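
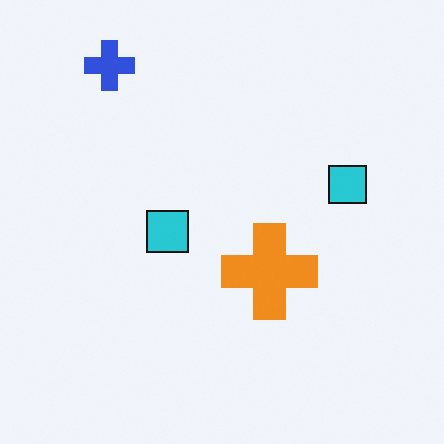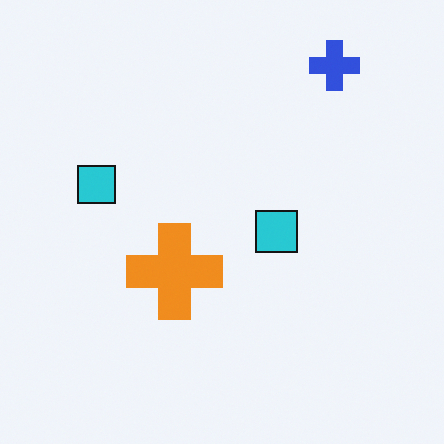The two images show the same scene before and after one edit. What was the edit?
The second image is the first flipped horizontally (left ↔ right).

The blue cross is in the top-left of the first image and the top-right of the second — shapes on opposite sides of the vertical midline have swapped in a mirror flip.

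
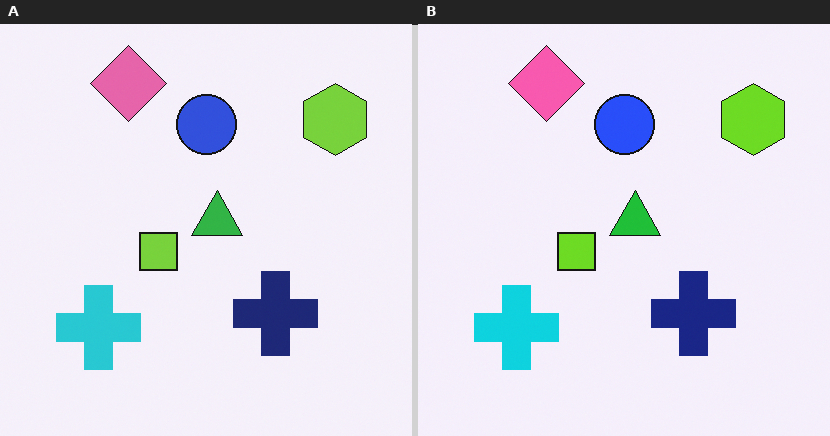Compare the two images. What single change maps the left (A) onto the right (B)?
The transformation is: slightly oversaturated.

All colors are more vivid — a global saturation change.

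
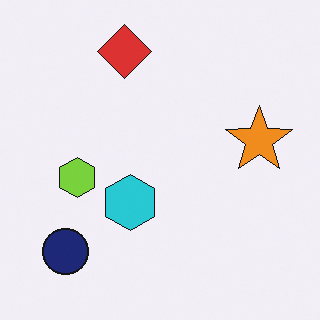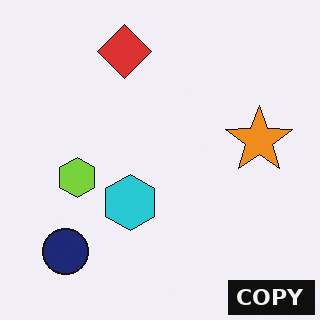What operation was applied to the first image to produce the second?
It was watermarked with the text "COPY" in the lower-right corner.

A dark label reading "COPY" appears in the lower-right corner.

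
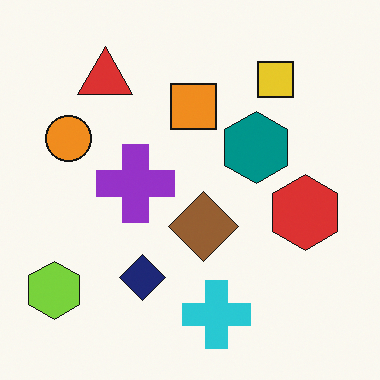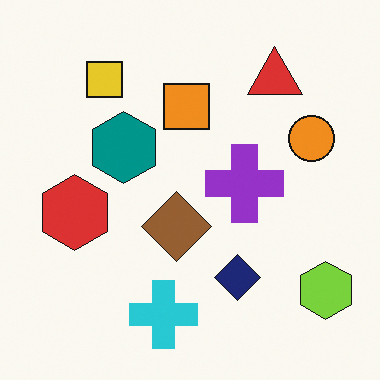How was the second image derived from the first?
The second image is the first flipped horizontally (left ↔ right).

The lime hexagon is in the bottom-left of the first image and the bottom-right of the second — shapes on opposite sides of the vertical midline have swapped in a mirror flip.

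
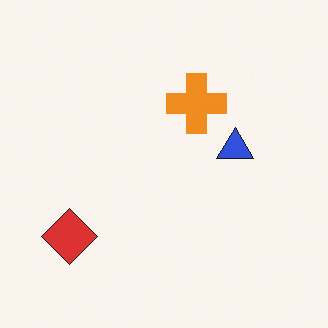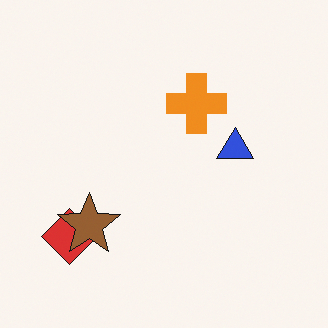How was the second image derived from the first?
It was overlaid with an additional brown star.

A brown star appears in the second image that is absent from the first.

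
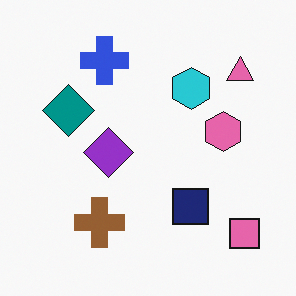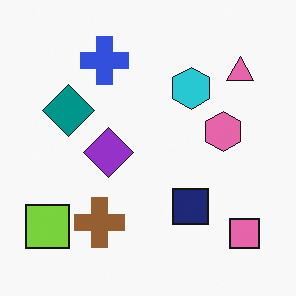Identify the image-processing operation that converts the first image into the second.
The image was overlaid with an additional lime square.

A lime square appears in the second image that is absent from the first.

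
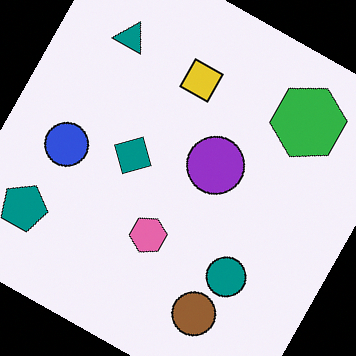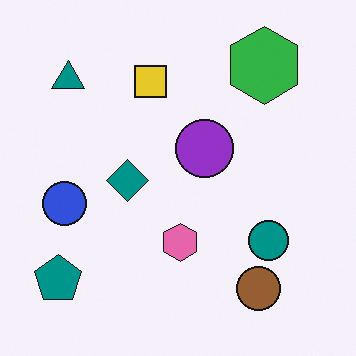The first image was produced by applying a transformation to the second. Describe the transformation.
The transformation is: rotated clockwise by a clearly visible amount.

Every shape is tilted by the same angle and the image corners show triangular fill wedges — a whole-image rotation by a non-right angle.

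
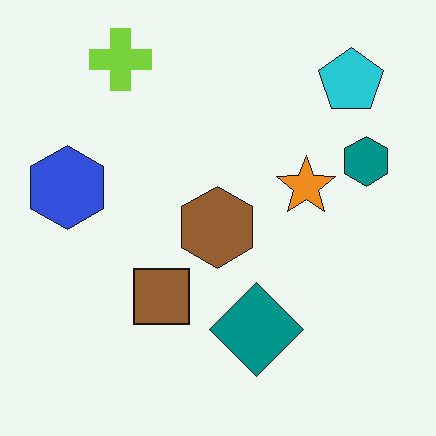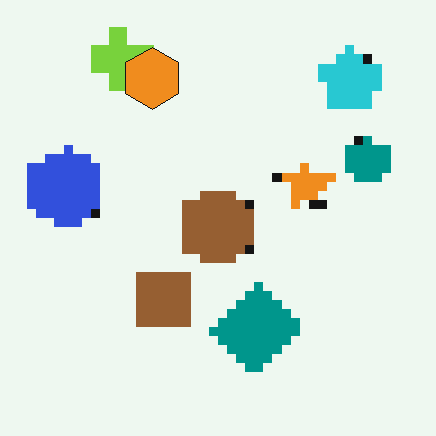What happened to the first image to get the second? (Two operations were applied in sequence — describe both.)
The image was coarsely pixelated, then overlaid with an additional orange hexagon.

Shapes are reduced to large square blocks; fine edges and outlines are lost — a downscale-then-upscale (mosaic) effect. An orange hexagon appears in the second image that is absent from the first.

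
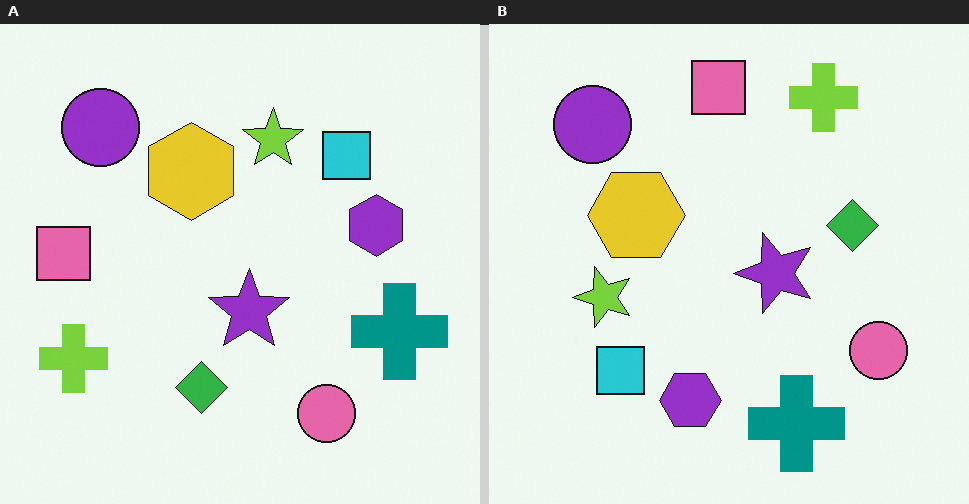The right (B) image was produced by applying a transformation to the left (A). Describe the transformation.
It was transposed (reflected across the top-left ↔ bottom-right diagonal).

Shapes have swapped their row and column positions — what was in the top-right is now in the bottom-left — a diagonal reflection.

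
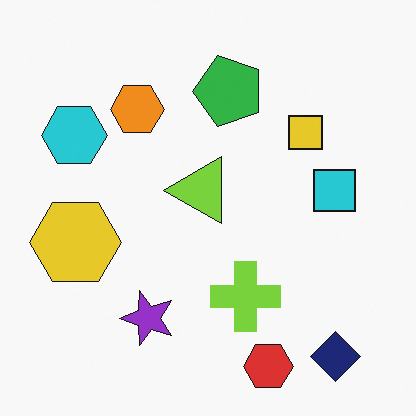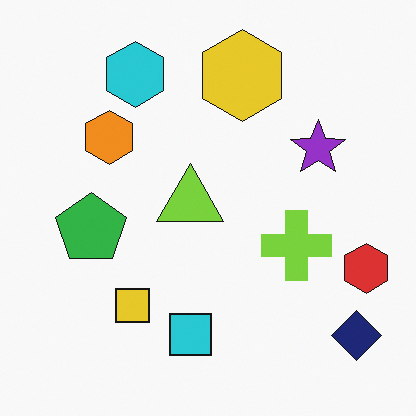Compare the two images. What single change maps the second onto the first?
Transposed (reflected across the top-left ↔ bottom-right diagonal).

Shapes have swapped their row and column positions — what was in the top-right is now in the bottom-left — a diagonal reflection.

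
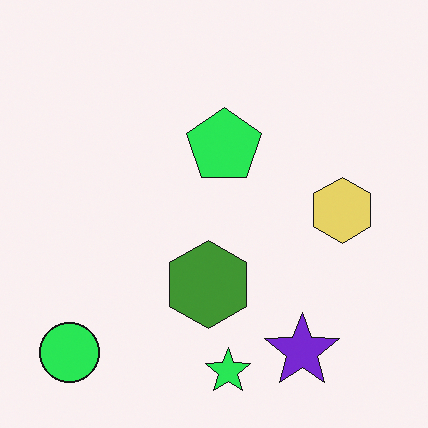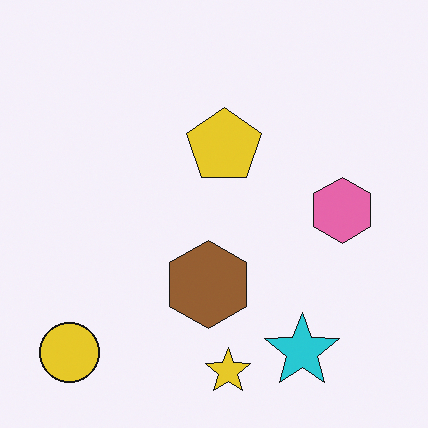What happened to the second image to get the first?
It was hue-shifted noticeably.

Every shape's color has rotated by the same amount around the hue wheel — a uniform hue shift.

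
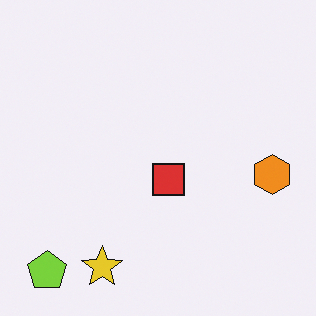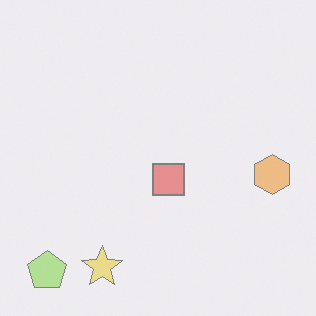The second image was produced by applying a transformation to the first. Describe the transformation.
This is the original image given much lower contrast.

Tones are pushed toward mid-grey across the whole image — a global contrast change.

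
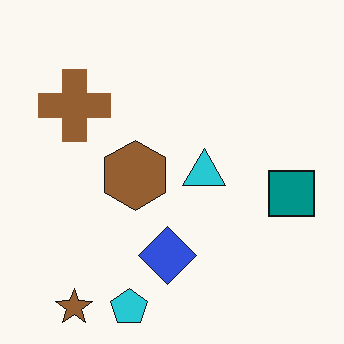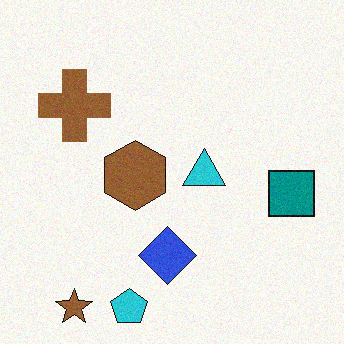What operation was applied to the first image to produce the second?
The image was degraded with a light layer of grain.

Random speckle covers the whole image, including the flat background.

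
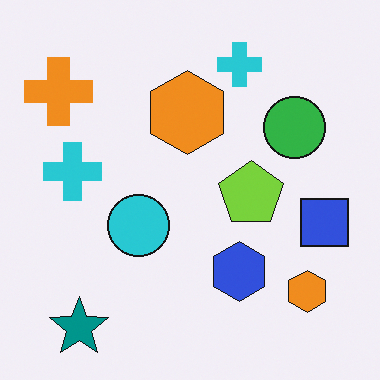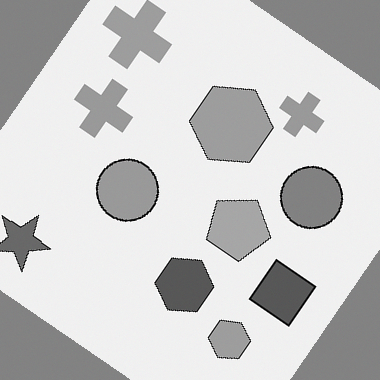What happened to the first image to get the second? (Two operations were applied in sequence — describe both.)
Converted to grayscale, then rotated clockwise by a large amount — several tens of degrees.

All color is removed — every shape is now a shade of grey. Every shape is tilted by the same angle and the image corners show triangular fill wedges — a whole-image rotation by a non-right angle.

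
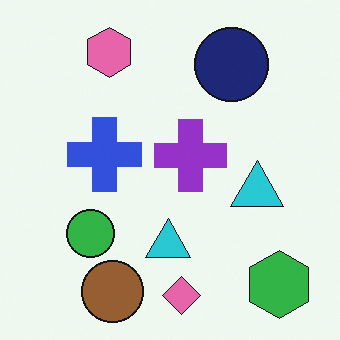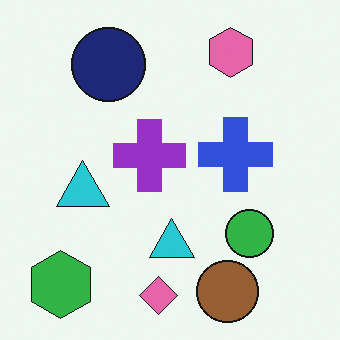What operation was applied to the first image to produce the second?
The transformation is: flipped horizontally (left ↔ right).

The green hexagon is in the bottom-right of the first image and the bottom-left of the second — shapes on opposite sides of the vertical midline have swapped in a mirror flip.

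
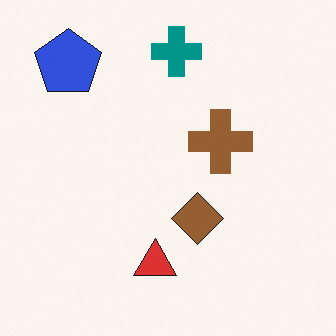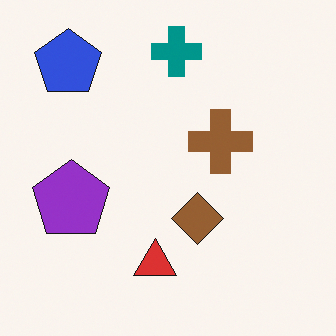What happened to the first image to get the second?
This is the original image overlaid with an additional purple pentagon.

A purple pentagon appears in the second image that is absent from the first.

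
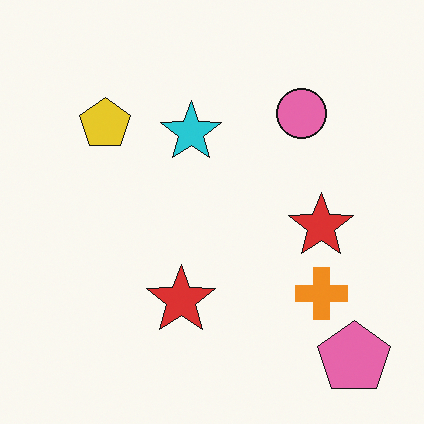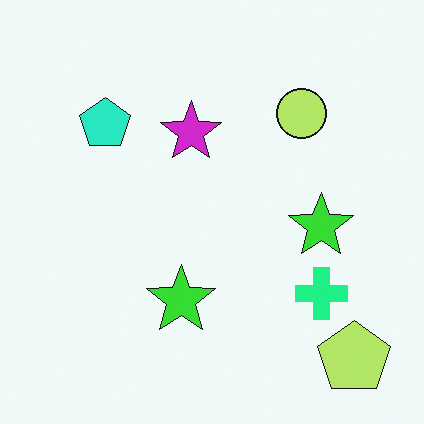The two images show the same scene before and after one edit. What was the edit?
This is the original image hue-shifted noticeably.

Every shape's color has rotated by the same amount around the hue wheel — a uniform hue shift.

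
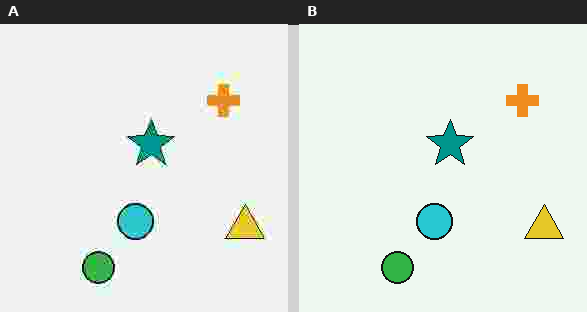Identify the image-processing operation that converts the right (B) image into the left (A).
The transformation is: degraded with heavy JPEG compression.

Blocky 8×8 compression artifacts appear around shape edges and the flat background shows ringing — characteristic JPEG degradation.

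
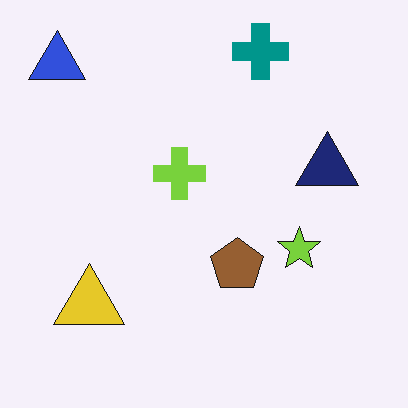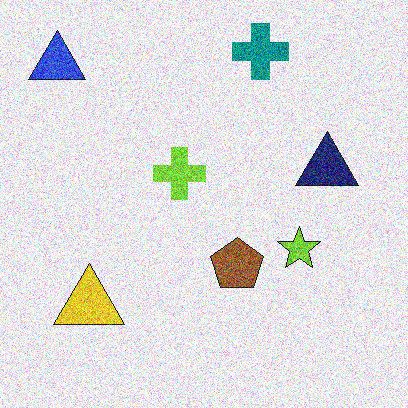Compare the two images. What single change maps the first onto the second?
It was degraded with heavy additive noise.

Random speckle covers the whole image, including the flat background.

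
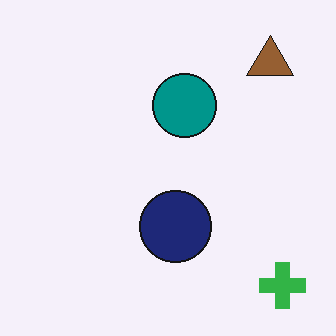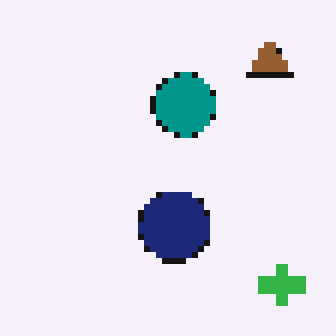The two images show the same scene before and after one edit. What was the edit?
The transformation is: pixelated into visible square blocks.

Shapes are reduced to large square blocks; fine edges and outlines are lost — a downscale-then-upscale (mosaic) effect.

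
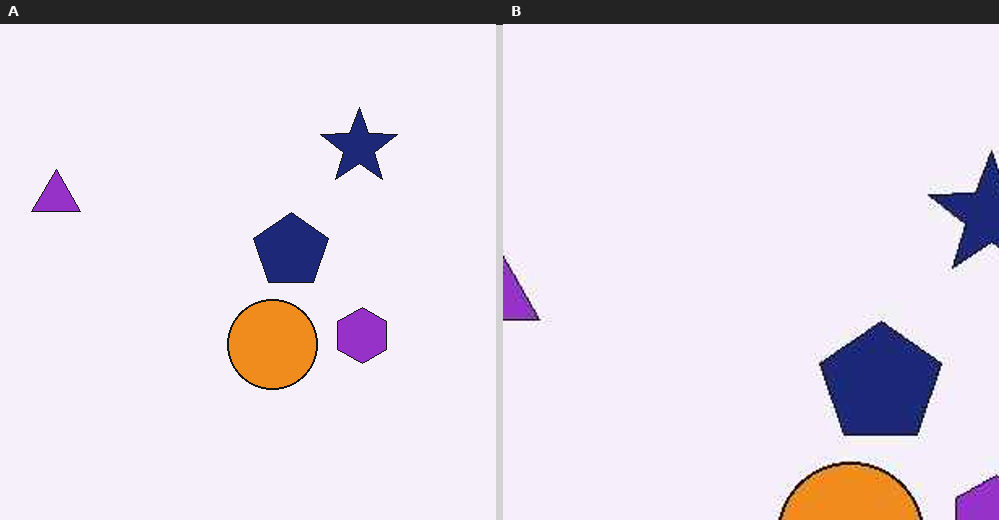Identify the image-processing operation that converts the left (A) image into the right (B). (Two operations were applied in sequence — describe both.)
This is the original image JPEG-compressed with visible artifacts, then cropped tightly and scaled back up.

Blocky 8×8 compression artifacts appear around shape edges and the flat background shows ringing — characteristic JPEG degradation. The visible shapes are larger and the field of view is narrower; shapes near the original edges may be partly or wholly outside the frame — a crop-and-rescale.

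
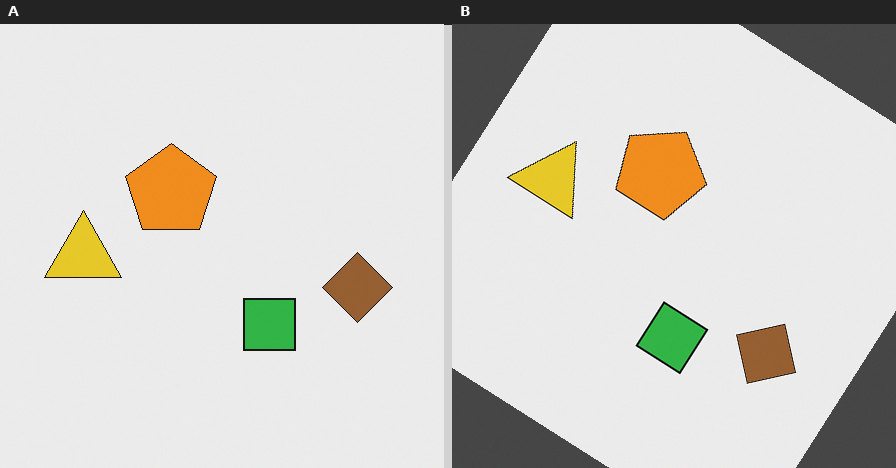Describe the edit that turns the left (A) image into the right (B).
The right (B) image is the left (A) rotated clockwise by a large amount — several tens of degrees.

Every shape is tilted by the same angle and the image corners show triangular fill wedges — a whole-image rotation by a non-right angle.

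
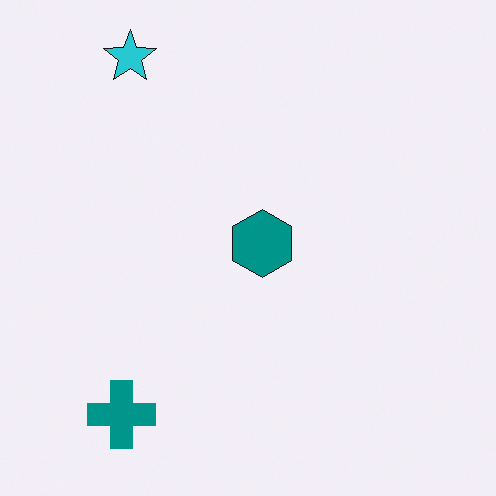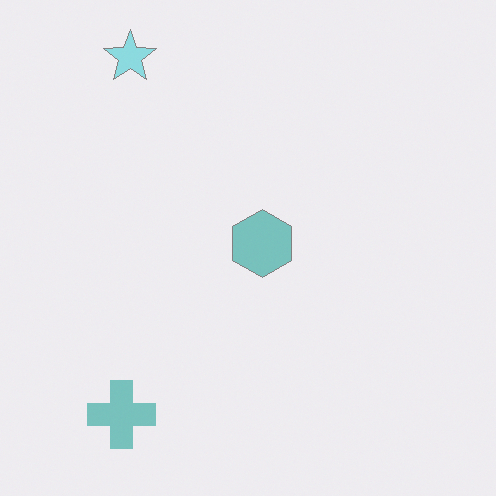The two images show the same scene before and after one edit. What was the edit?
This is the original image washed out (contrast reduced).

Tones are pushed toward mid-grey across the whole image — a global contrast change.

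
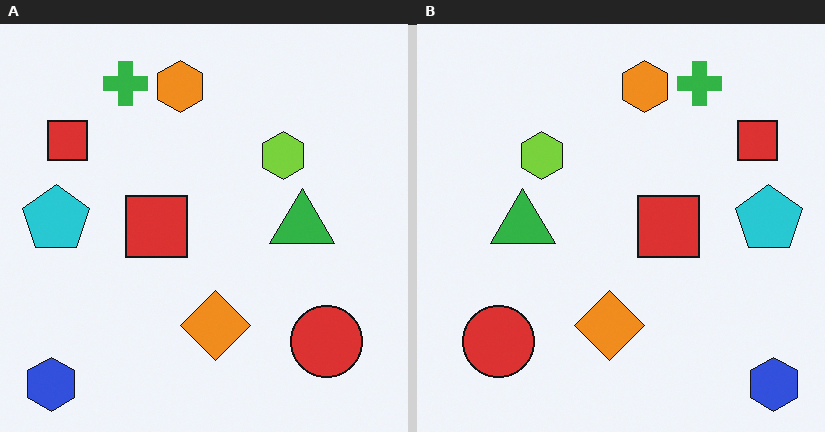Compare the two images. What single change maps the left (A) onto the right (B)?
This is the original image flipped horizontally (left ↔ right).

The blue hexagon is in the bottom-left of the left (A) image and the bottom-right of the right (B) — shapes on opposite sides of the vertical midline have swapped in a mirror flip.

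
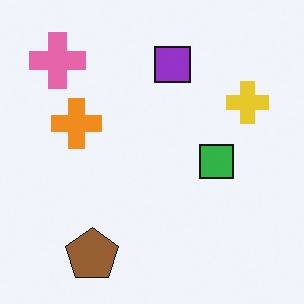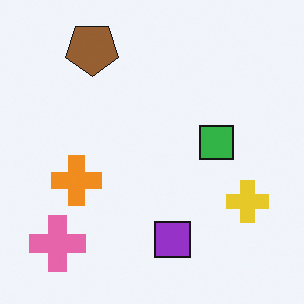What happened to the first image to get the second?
The image was flipped vertically (top ↔ bottom).

The brown pentagon is in the bottom-left of the first image and the top-left of the second — shapes on opposite sides of the horizontal midline have swapped in a mirror flip.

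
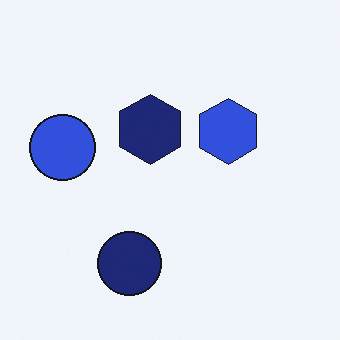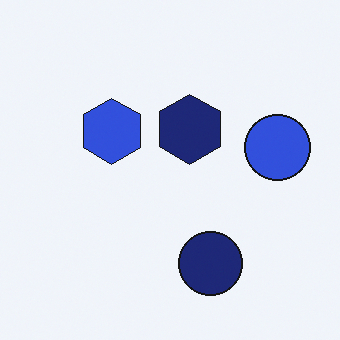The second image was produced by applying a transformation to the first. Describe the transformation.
The image was flipped horizontally (left ↔ right).

The blue circle is in the left of the first image and the right of the second — shapes on opposite sides of the vertical midline have swapped in a mirror flip.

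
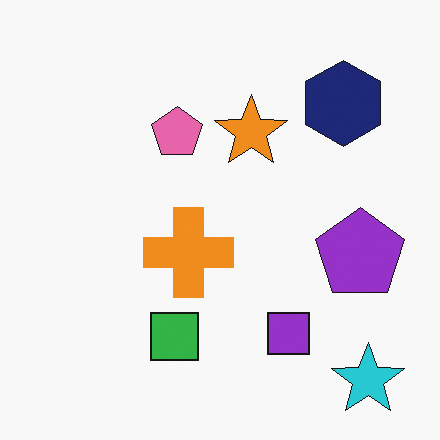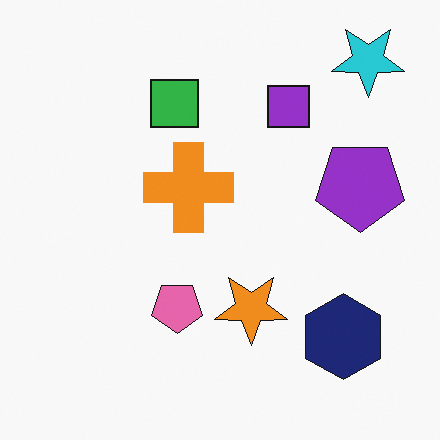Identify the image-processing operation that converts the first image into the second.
The second image is the first flipped vertically (top ↔ bottom).

The cyan star is in the bottom-right of the first image and the top-right of the second — shapes on opposite sides of the horizontal midline have swapped in a mirror flip.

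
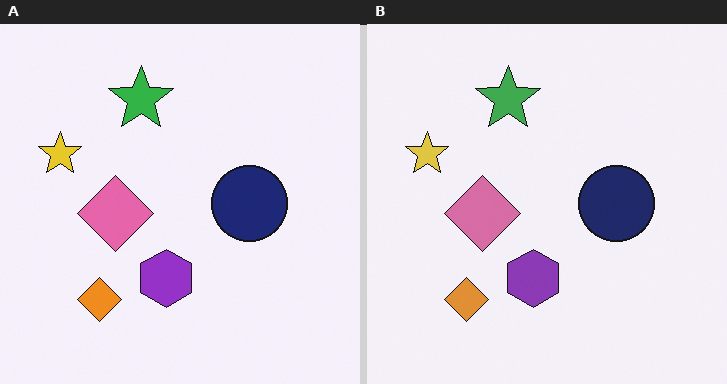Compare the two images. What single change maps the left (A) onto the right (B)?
This is the original image slightly desaturated.

All colors are more muted and greyish — a global saturation change.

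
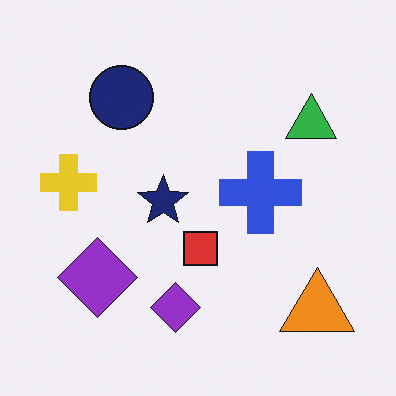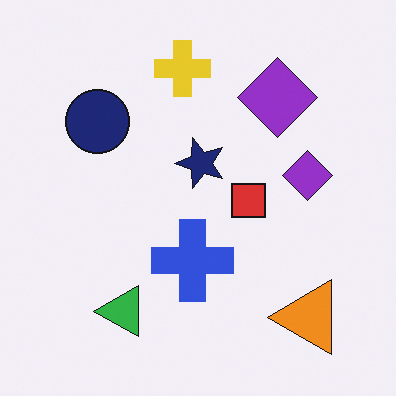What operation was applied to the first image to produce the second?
It was transposed (reflected across the top-left ↔ bottom-right diagonal).

Shapes have swapped their row and column positions — what was in the top-right is now in the bottom-left — a diagonal reflection.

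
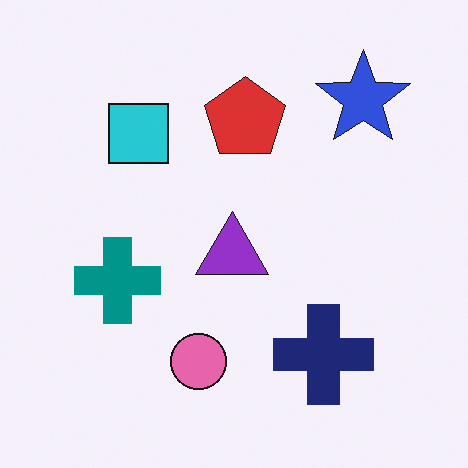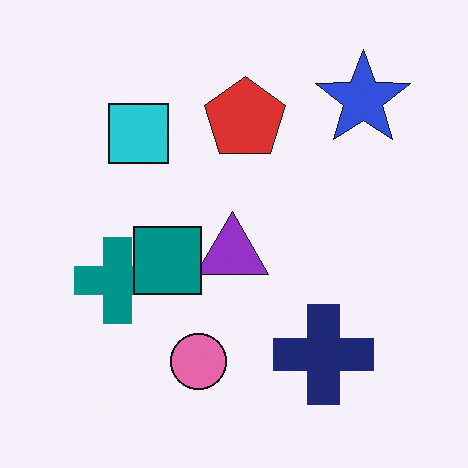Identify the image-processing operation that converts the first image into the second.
It was overlaid with an additional teal square.

A teal square appears in the second image that is absent from the first.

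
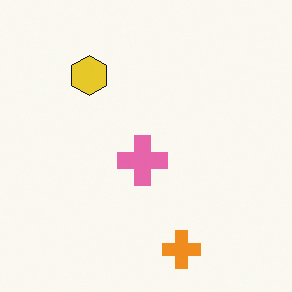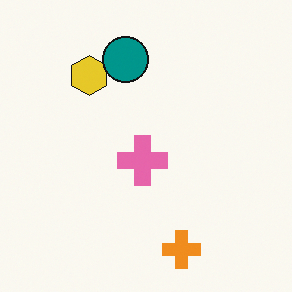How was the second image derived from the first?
The transformation is: overlaid with an additional teal circle.

A teal circle appears in the second image that is absent from the first.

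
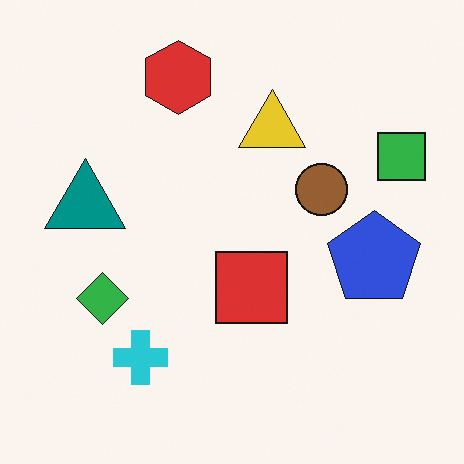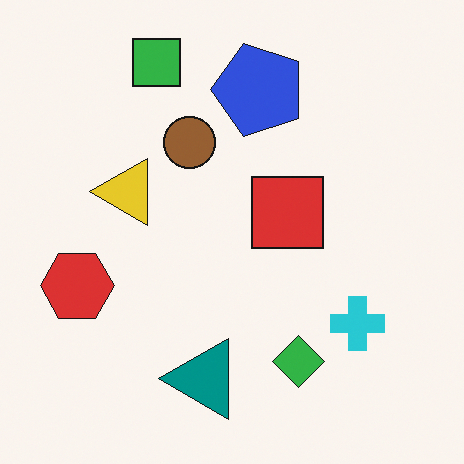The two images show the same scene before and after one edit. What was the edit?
It was rotated 90° counter-clockwise.

The green square sits in the right of the first image and the top of the second — consistent with a whole-image 90° counter-clockwise rotation.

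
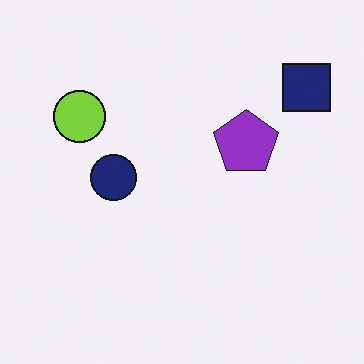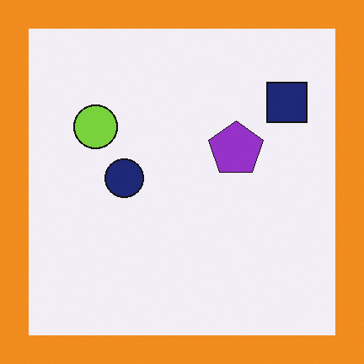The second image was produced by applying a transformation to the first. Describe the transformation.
The image was framed with a orange border.

A solid orange frame runs around the edge of the second image, with the content slightly shrunk inside it.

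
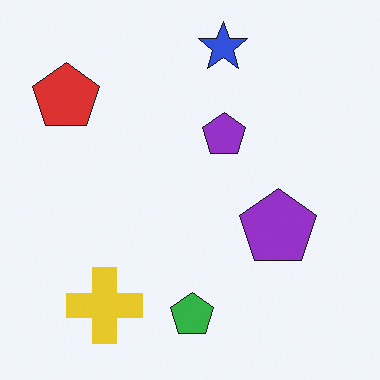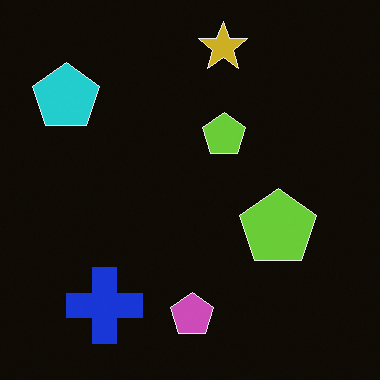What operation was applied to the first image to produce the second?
The transformation is: color-inverted (negative).

The light background has become dark and every shape's color is its complement — a photographic negative.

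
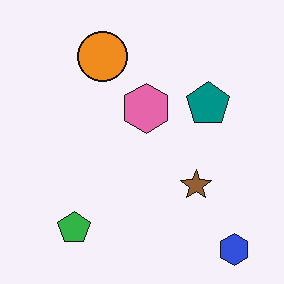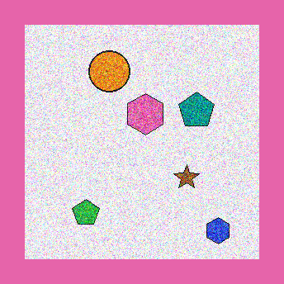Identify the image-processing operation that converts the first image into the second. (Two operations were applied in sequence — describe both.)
The image was degraded with a thick layer of grain, then framed with a pink border.

Random speckle covers the whole image, including the flat background. A solid pink frame runs around the edge of the second image, with the content slightly shrunk inside it.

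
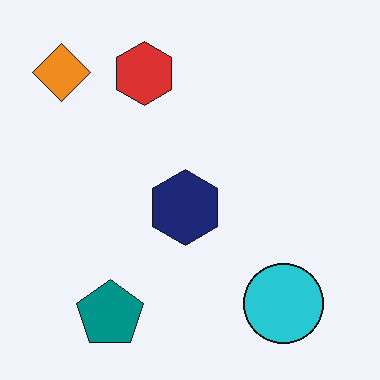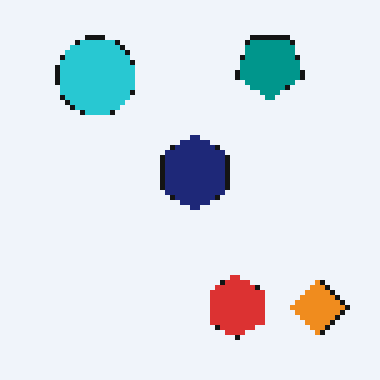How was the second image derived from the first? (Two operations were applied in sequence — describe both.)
The transformation is: rotated 180°, then mildly pixelated.

The orange diamond sits in the top-left of the first image and the bottom-right of the second — consistent with a whole-image 180° rotation. Shapes are reduced to large square blocks; fine edges and outlines are lost — a downscale-then-upscale (mosaic) effect.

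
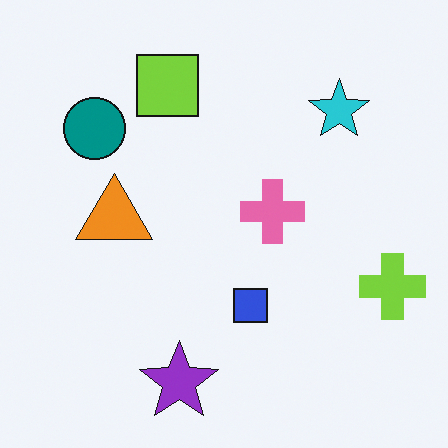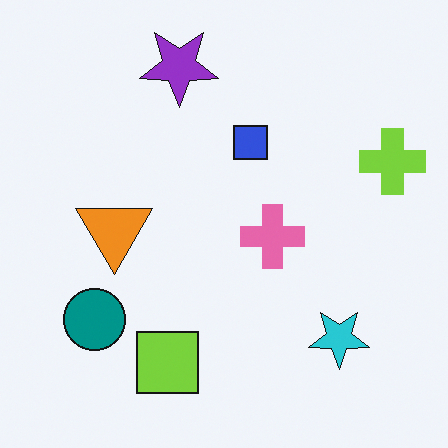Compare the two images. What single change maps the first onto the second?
This is the original image flipped vertically (top ↔ bottom).

The purple star is in the bottom of the first image and the top of the second — shapes on opposite sides of the horizontal midline have swapped in a mirror flip.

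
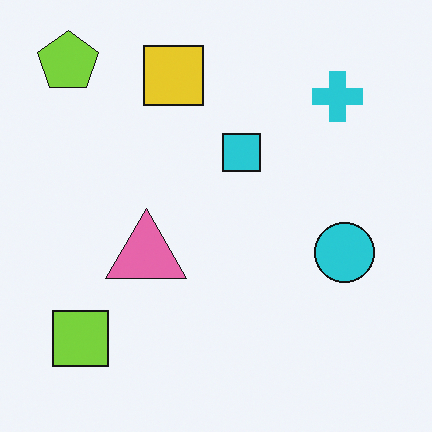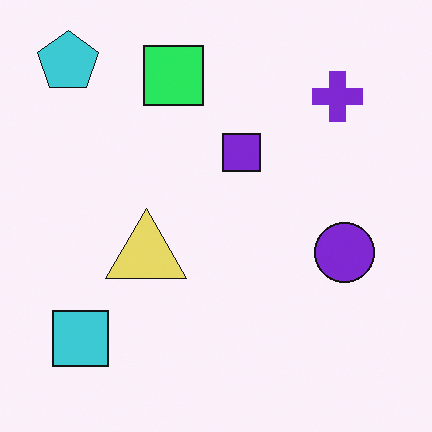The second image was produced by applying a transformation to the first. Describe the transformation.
The image was hue-shifted through roughly a third of the color wheel.

Every shape's color has rotated by the same amount around the hue wheel — a uniform hue shift.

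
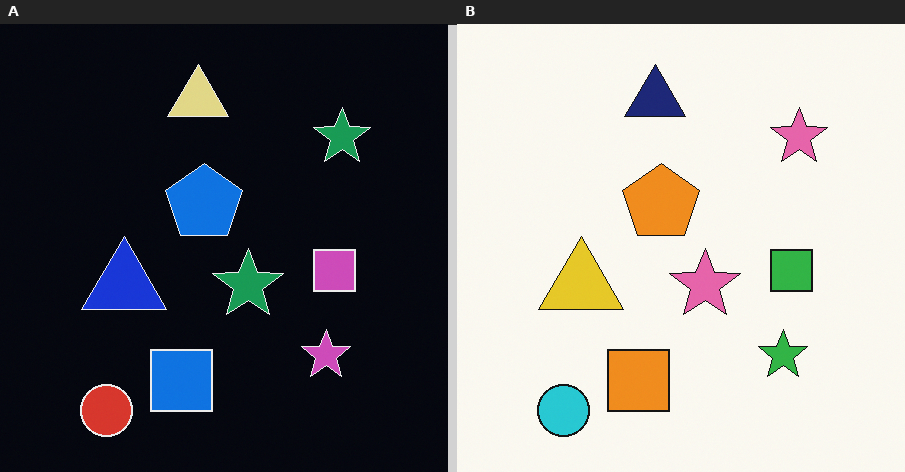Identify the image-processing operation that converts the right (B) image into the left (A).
Color-inverted (negative).

The light background has become dark and every shape's color is its complement — a photographic negative.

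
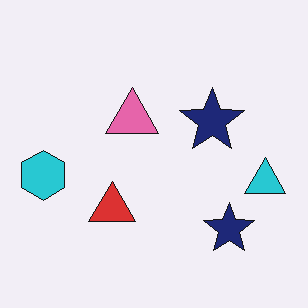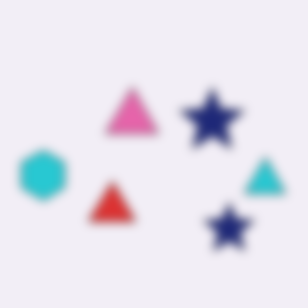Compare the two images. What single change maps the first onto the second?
This is the original image heavily blurred.

Shape edges and outlines are uniformly softened across the whole image.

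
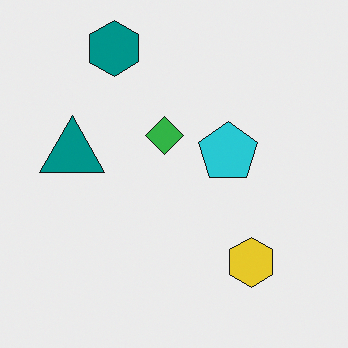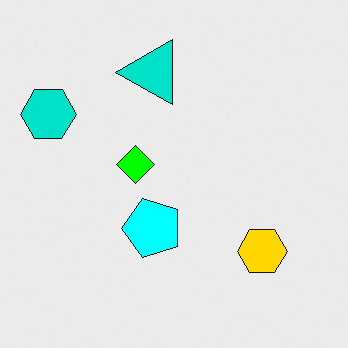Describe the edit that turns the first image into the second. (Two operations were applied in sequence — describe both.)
The second image is the first heavily oversaturated, then transposed (reflected across the top-left ↔ bottom-right diagonal).

All colors are more vivid — a global saturation change. Shapes have swapped their row and column positions — what was in the top-right is now in the bottom-left — a diagonal reflection.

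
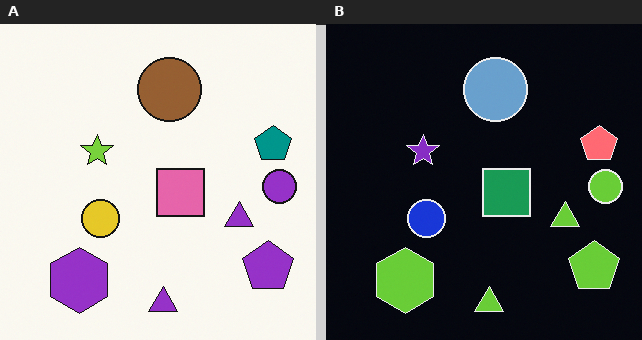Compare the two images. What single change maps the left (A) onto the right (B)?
The image was color-inverted (negative).

The light background has become dark and every shape's color is its complement — a photographic negative.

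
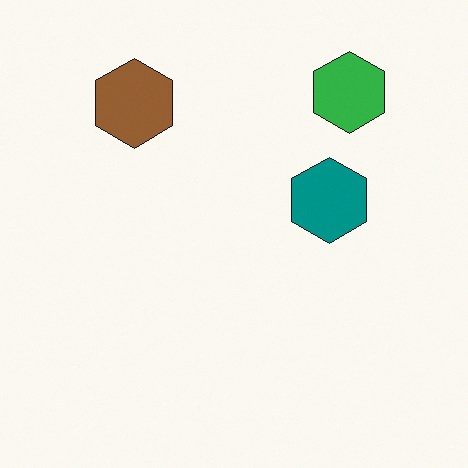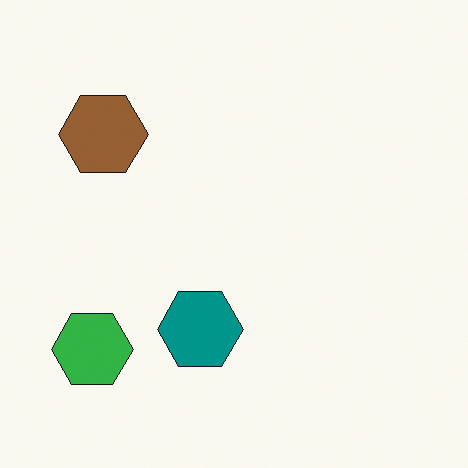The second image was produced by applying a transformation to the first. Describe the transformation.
Transposed (reflected across the top-left ↔ bottom-right diagonal).

Shapes have swapped their row and column positions — what was in the top-right is now in the bottom-left — a diagonal reflection.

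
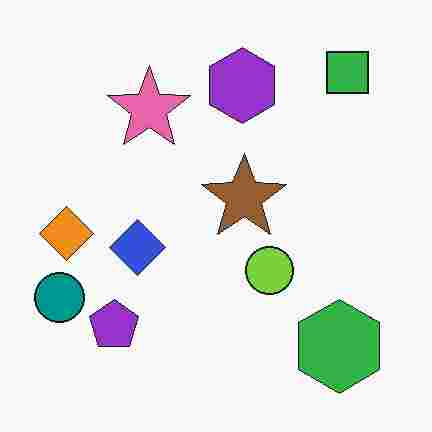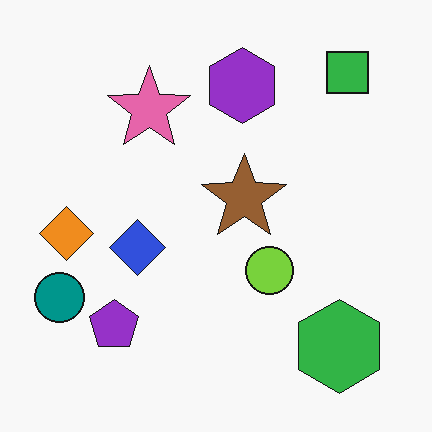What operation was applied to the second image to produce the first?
Degraded with heavy JPEG compression.

Blocky 8×8 compression artifacts appear around shape edges and the flat background shows ringing — characteristic JPEG degradation.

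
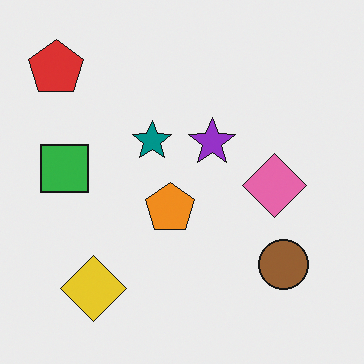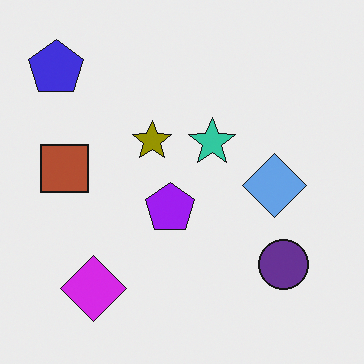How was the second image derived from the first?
Hue-shifted through roughly half the color wheel.

Every shape's color has rotated by the same amount around the hue wheel — a uniform hue shift.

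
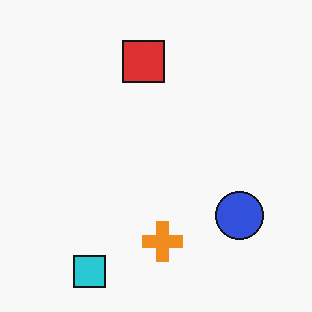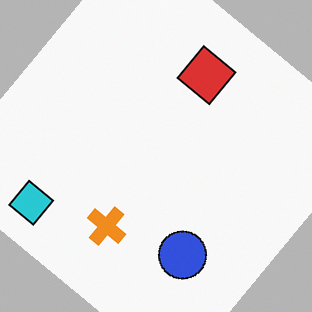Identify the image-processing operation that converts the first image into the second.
This is the original image rotated clockwise by a large amount — several tens of degrees.

Every shape is tilted by the same angle and the image corners show triangular fill wedges — a whole-image rotation by a non-right angle.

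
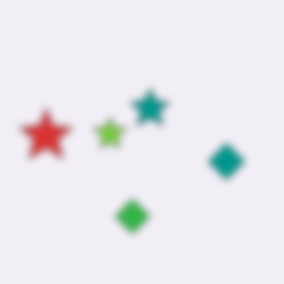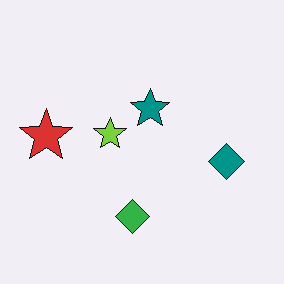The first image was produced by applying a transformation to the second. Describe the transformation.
The first image is the second moderately blurred.

Shape edges and outlines are uniformly softened across the whole image.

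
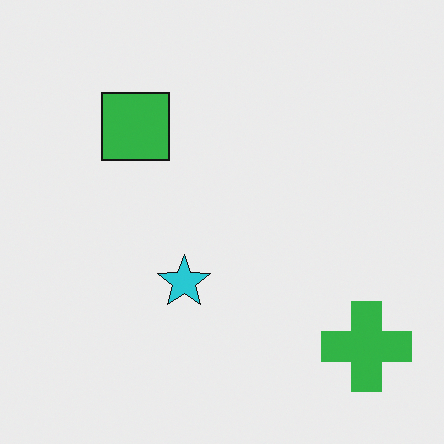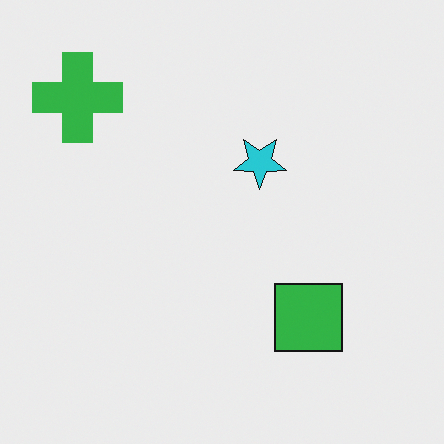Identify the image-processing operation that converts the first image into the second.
The image was rotated 180°.

The green cross sits in the bottom-right of the first image and the top-left of the second — consistent with a whole-image 180° rotation.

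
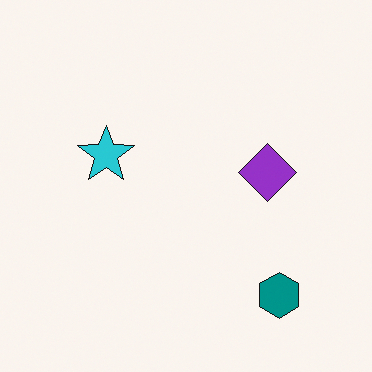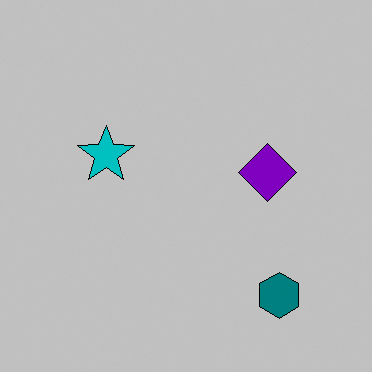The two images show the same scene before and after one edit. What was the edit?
The image was aggressively posterized.

Each flat color has snapped to a coarser quantized level — most visibly, the near-white background has dropped to a flat grey.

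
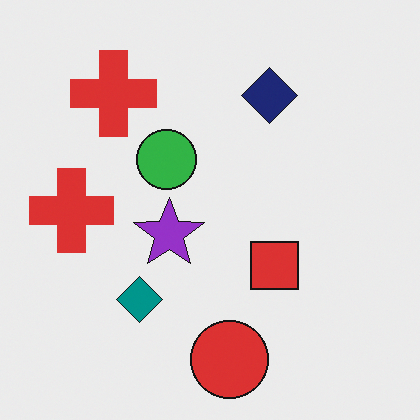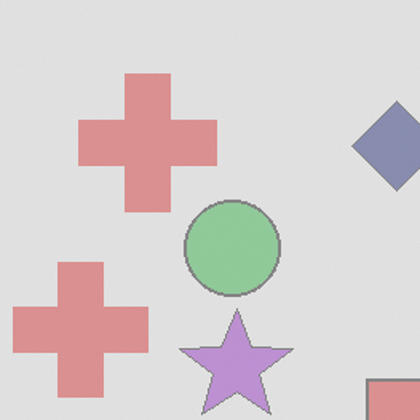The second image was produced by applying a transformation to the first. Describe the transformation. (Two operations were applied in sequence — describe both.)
The transformation is: washed out (contrast reduced), then cropped to a modestly smaller region and rescaled.

Tones are pushed toward mid-grey across the whole image — a global contrast change. The visible shapes are larger and the field of view is narrower; shapes near the original edges may be partly or wholly outside the frame — a crop-and-rescale.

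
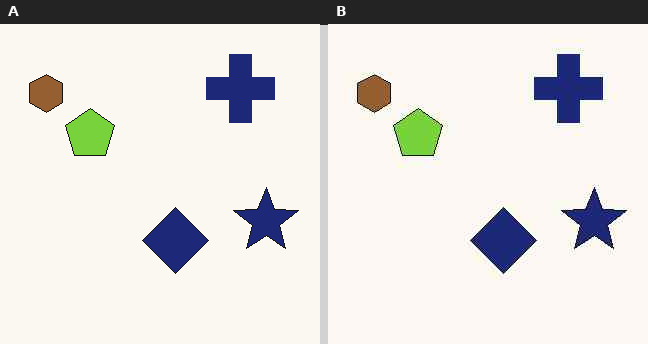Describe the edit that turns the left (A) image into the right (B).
JPEG-compressed with visible artifacts.

Blocky 8×8 compression artifacts appear around shape edges and the flat background shows ringing — characteristic JPEG degradation.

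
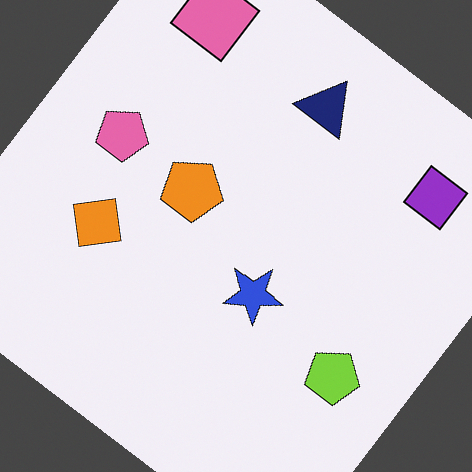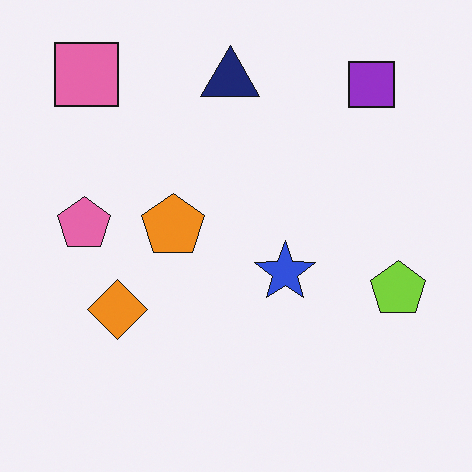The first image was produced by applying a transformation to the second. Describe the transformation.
The transformation is: rotated clockwise by a large amount — several tens of degrees.

Every shape is tilted by the same angle and the image corners show triangular fill wedges — a whole-image rotation by a non-right angle.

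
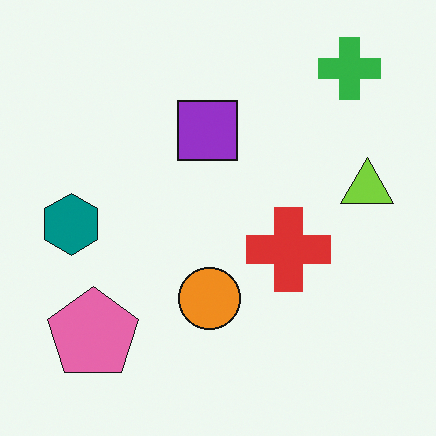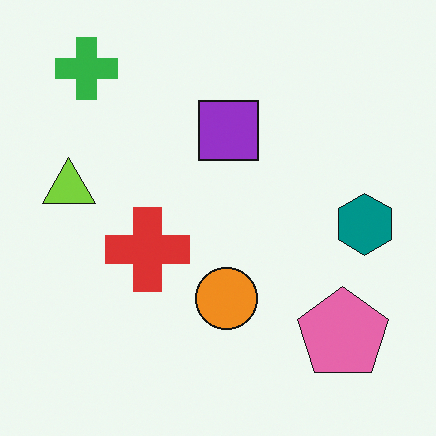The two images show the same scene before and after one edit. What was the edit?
Flipped horizontally (left ↔ right).

The lime triangle is in the right of the first image and the left of the second — shapes on opposite sides of the vertical midline have swapped in a mirror flip.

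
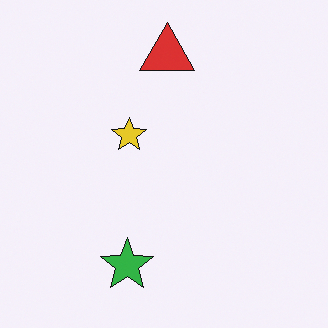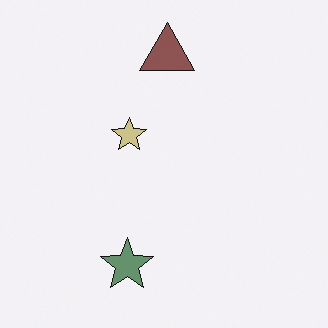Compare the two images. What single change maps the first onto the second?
It was made much more muted (saturation change).

All colors are more muted and greyish — a global saturation change.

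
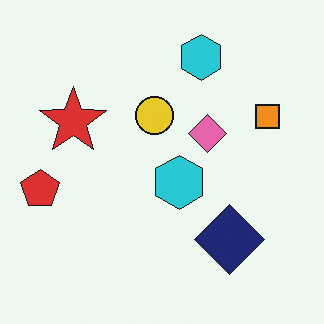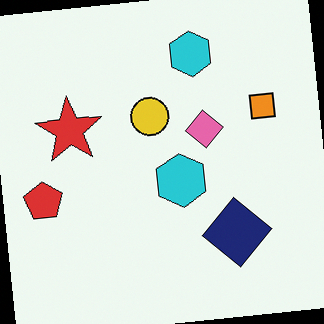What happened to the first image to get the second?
Rotated counter-clockwise by a slight angle.

Every shape is tilted by the same angle and the image corners show triangular fill wedges — a whole-image rotation by a non-right angle.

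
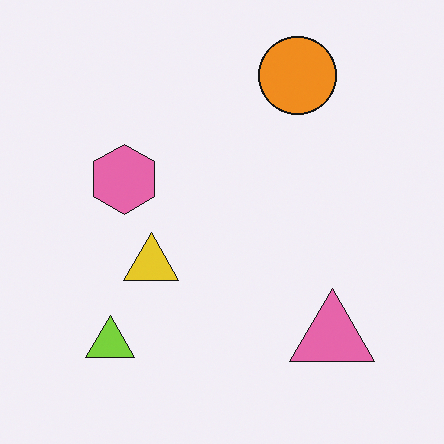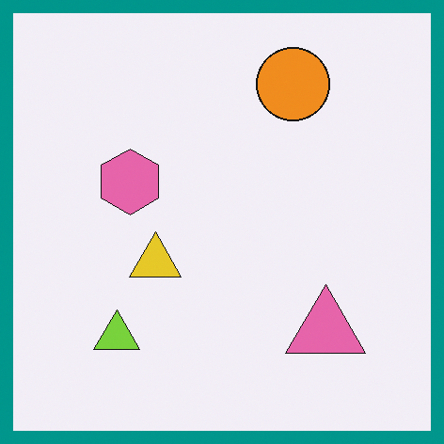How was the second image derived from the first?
The second image is the first framed with a teal border.

A solid teal frame runs around the edge of the second image, with the content slightly shrunk inside it.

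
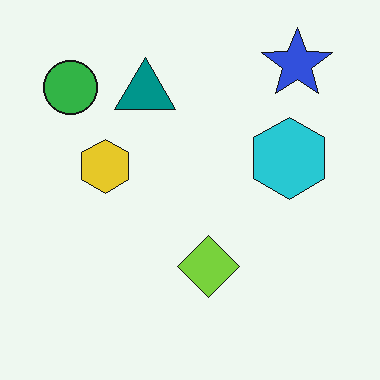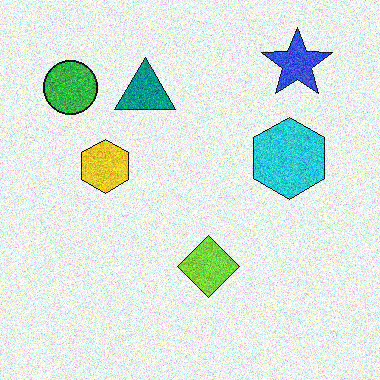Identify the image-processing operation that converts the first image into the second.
This is the original image degraded with heavy additive noise.

Random speckle covers the whole image, including the flat background.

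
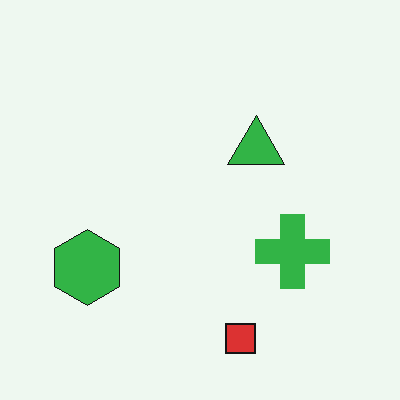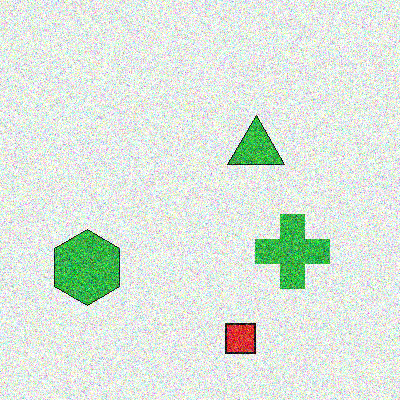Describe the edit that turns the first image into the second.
The second image is the first degraded with a thick layer of grain.

Random speckle covers the whole image, including the flat background.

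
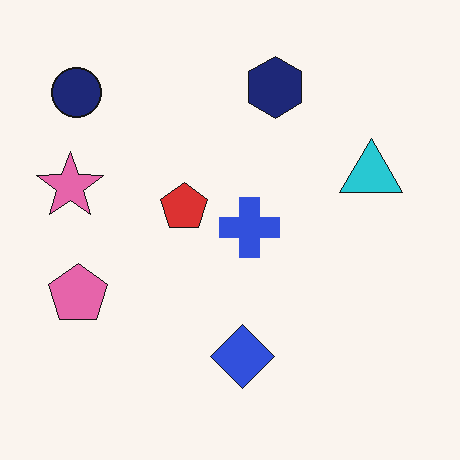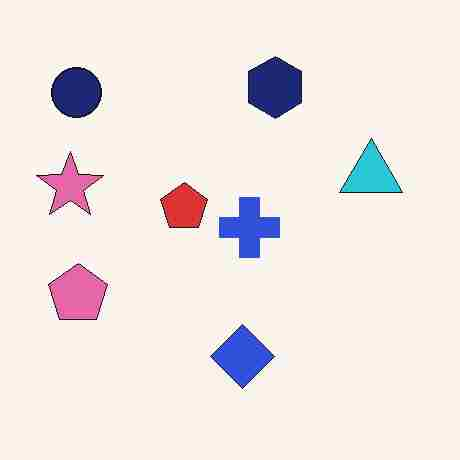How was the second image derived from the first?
The second image is the first degraded with heavy JPEG compression.

Blocky 8×8 compression artifacts appear around shape edges and the flat background shows ringing — characteristic JPEG degradation.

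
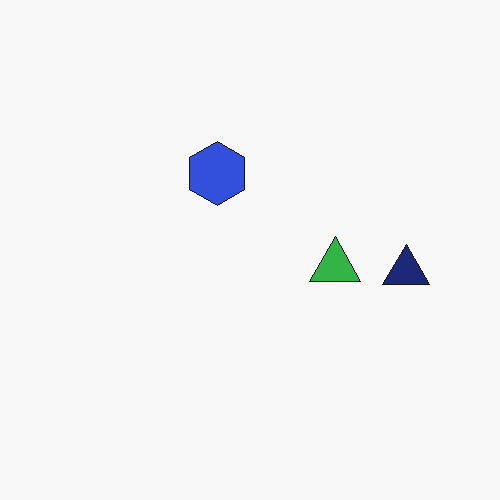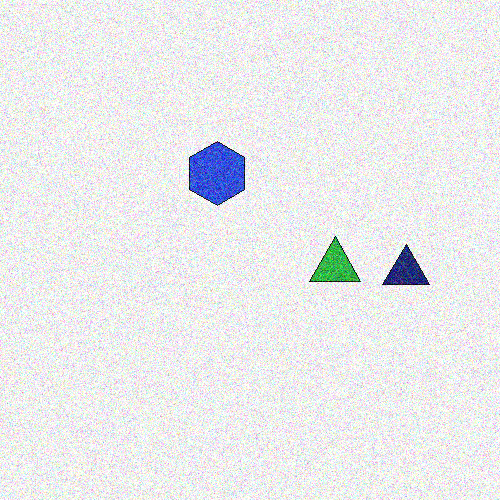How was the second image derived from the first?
This is the original image degraded with a thick layer of grain.

Random speckle covers the whole image, including the flat background.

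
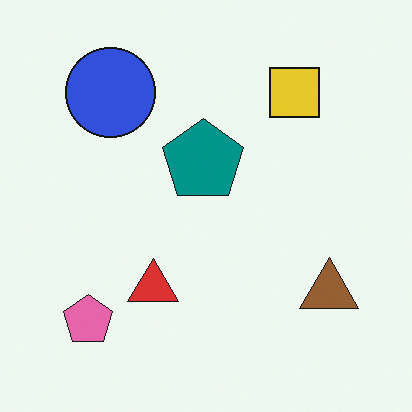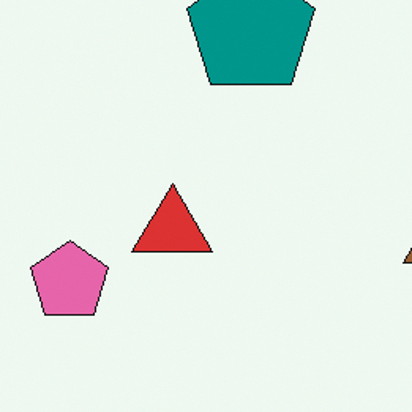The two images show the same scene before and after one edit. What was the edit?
Cropped slightly and scaled back up.

The visible shapes are larger and the field of view is narrower; shapes near the original edges may be partly or wholly outside the frame — a crop-and-rescale.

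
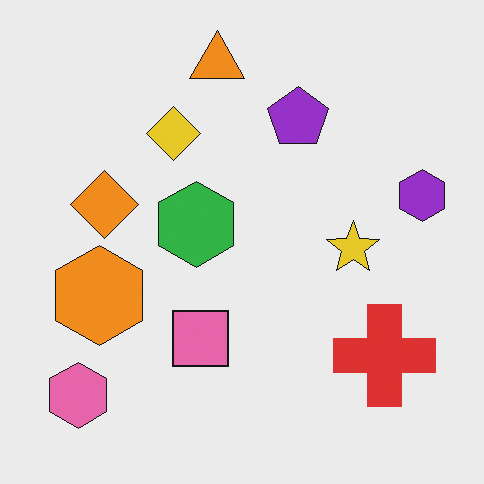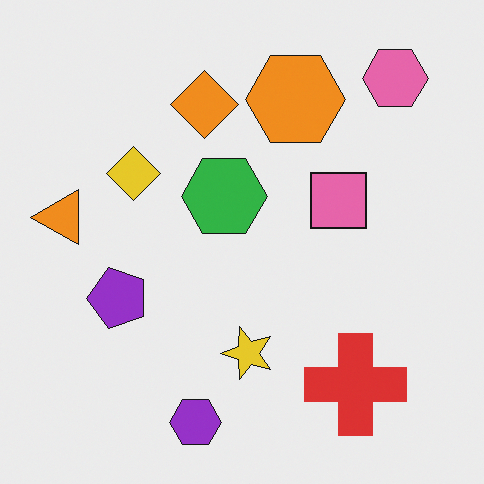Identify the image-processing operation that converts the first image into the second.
The transformation is: transposed (reflected across the top-left ↔ bottom-right diagonal).

Shapes have swapped their row and column positions — what was in the top-right is now in the bottom-left — a diagonal reflection.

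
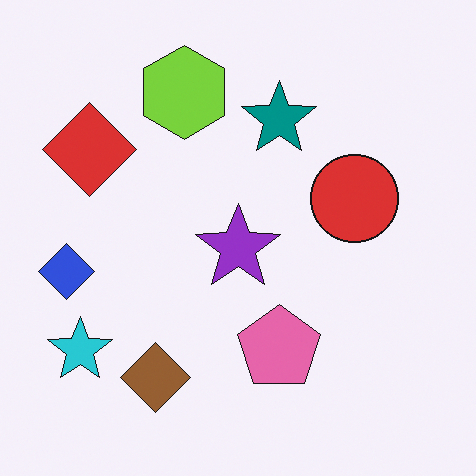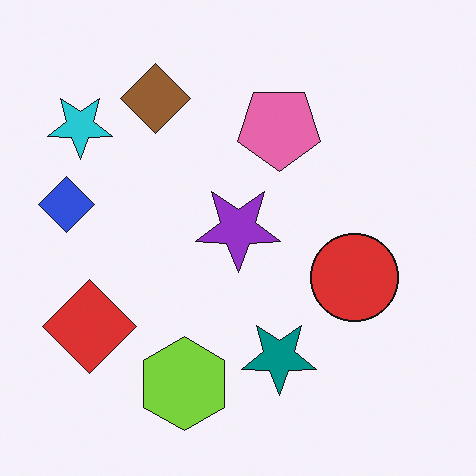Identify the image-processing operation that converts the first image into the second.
The image was flipped vertically (top ↔ bottom).

The lime hexagon is in the top of the first image and the bottom of the second — shapes on opposite sides of the horizontal midline have swapped in a mirror flip.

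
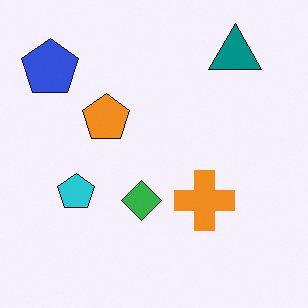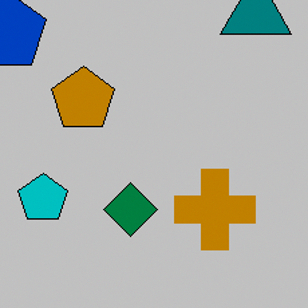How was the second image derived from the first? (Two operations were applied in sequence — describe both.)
This is the original image aggressively posterized, then cropped slightly and scaled back up.

Each flat color has snapped to a coarser quantized level — most visibly, the near-white background has dropped to a flat grey. The visible shapes are larger and the field of view is narrower; shapes near the original edges may be partly or wholly outside the frame — a crop-and-rescale.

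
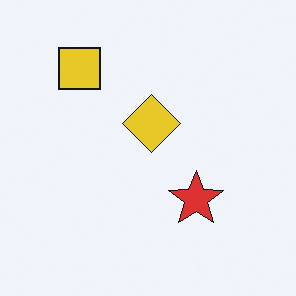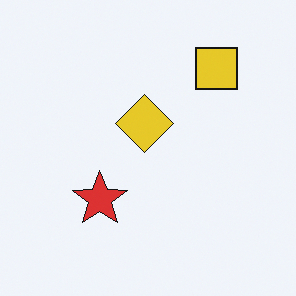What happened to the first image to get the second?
The transformation is: flipped horizontally (left ↔ right).

The yellow square is in the top-left of the first image and the top-right of the second — shapes on opposite sides of the vertical midline have swapped in a mirror flip.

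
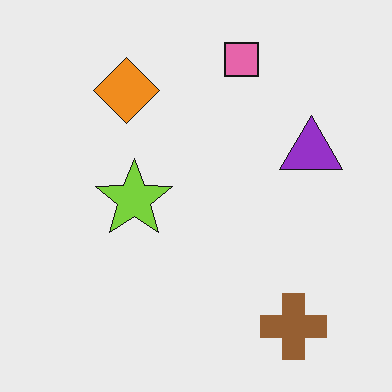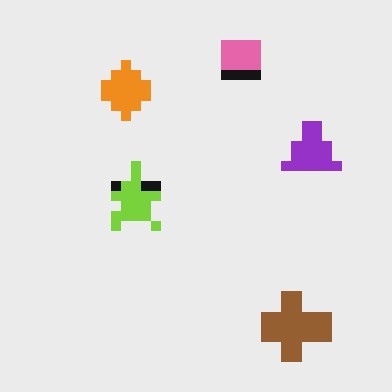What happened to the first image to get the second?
This is the original image coarsely pixelated.

Shapes are reduced to large square blocks; fine edges and outlines are lost — a downscale-then-upscale (mosaic) effect.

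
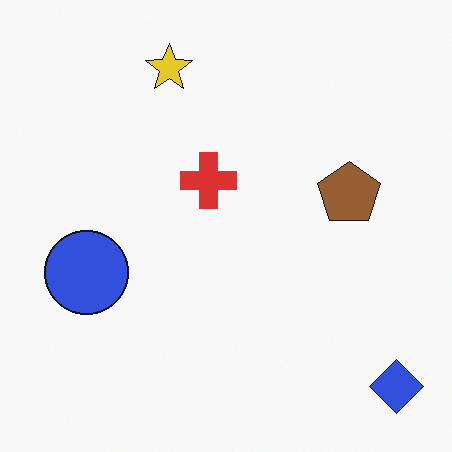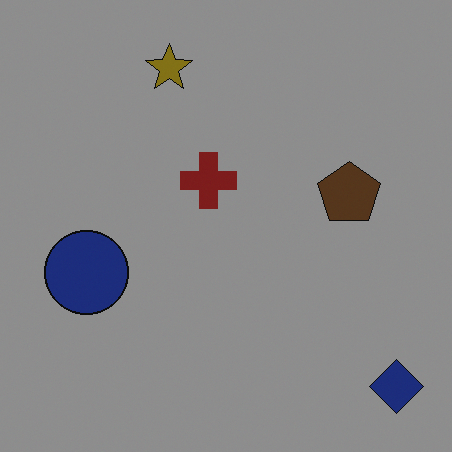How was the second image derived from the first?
This is the original image substantially darkened.

Every pixel — background and shapes alike — is uniformly darkened.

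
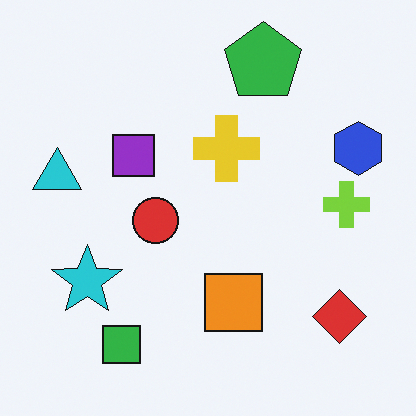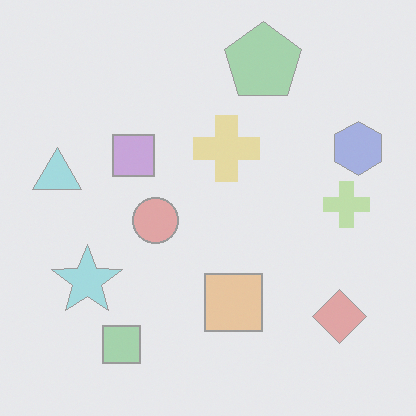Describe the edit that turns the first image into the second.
The image was given much lower contrast.

Tones are pushed toward mid-grey across the whole image — a global contrast change.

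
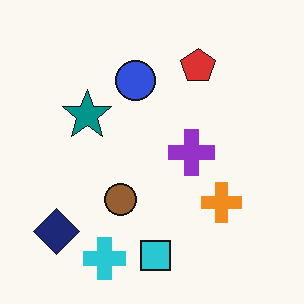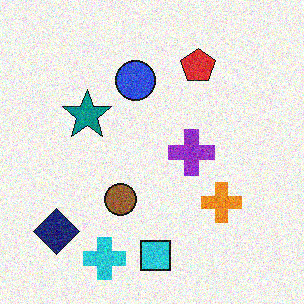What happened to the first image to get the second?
It was degraded with visible gaussian noise.

Random speckle covers the whole image, including the flat background.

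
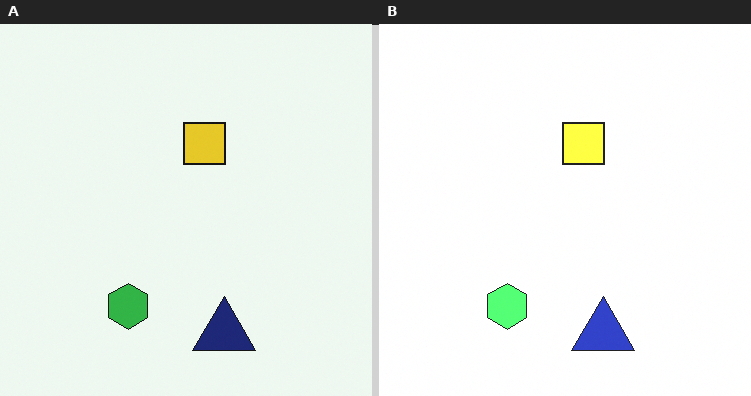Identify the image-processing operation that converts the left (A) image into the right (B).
Substantially brightened.

Every pixel — background and shapes alike — is uniformly brightened.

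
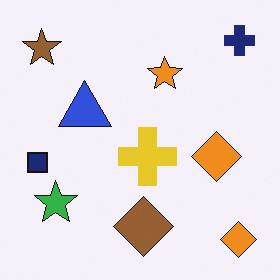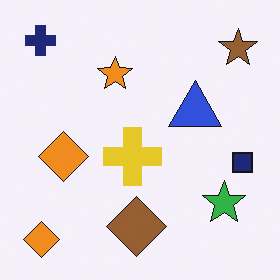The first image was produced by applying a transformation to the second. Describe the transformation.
This is the original image flipped horizontally (left ↔ right).

The navy square is in the right of the second image and the left of the first — shapes on opposite sides of the vertical midline have swapped in a mirror flip.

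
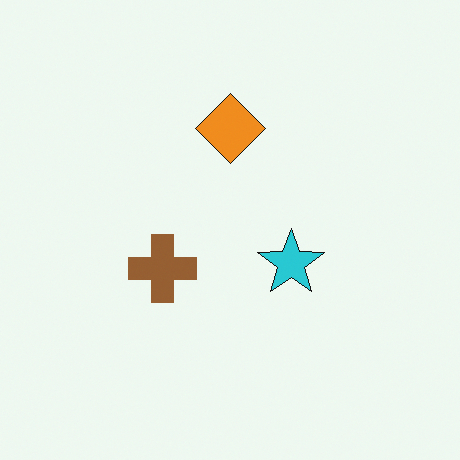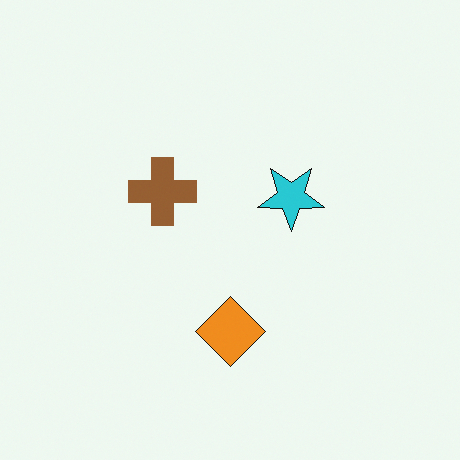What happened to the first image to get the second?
This is the original image flipped vertically (top ↔ bottom).

The orange diamond is in the top of the first image and the bottom of the second — shapes on opposite sides of the horizontal midline have swapped in a mirror flip.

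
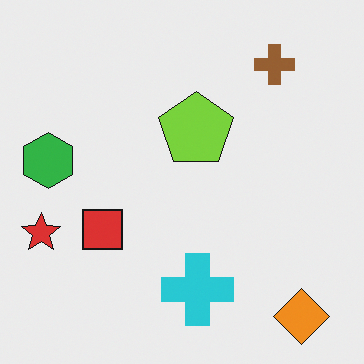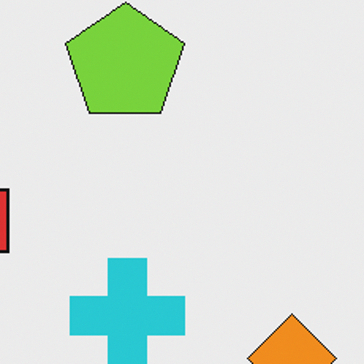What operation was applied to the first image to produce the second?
Cropped to a modestly smaller region and rescaled.

The visible shapes are larger and the field of view is narrower; shapes near the original edges may be partly or wholly outside the frame — a crop-and-rescale.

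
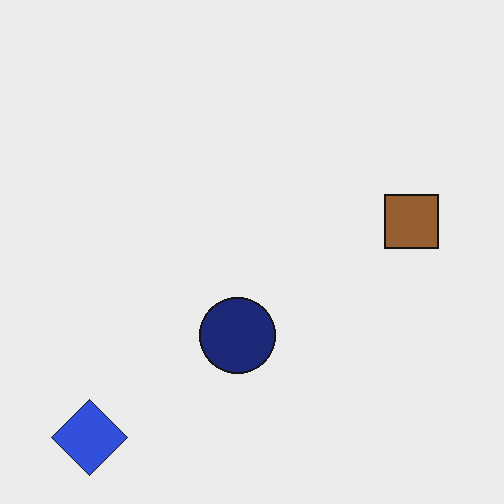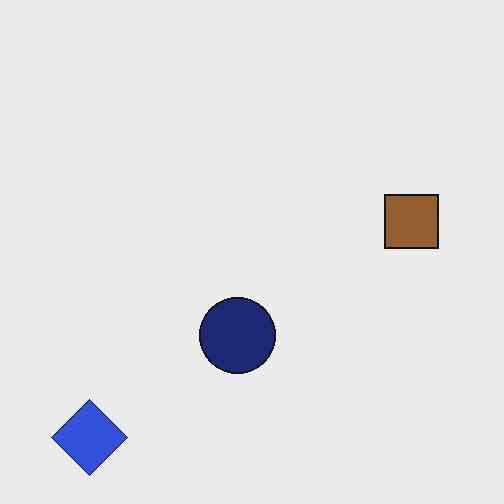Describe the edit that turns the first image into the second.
Given moderate JPEG compression.

Blocky 8×8 compression artifacts appear around shape edges and the flat background shows ringing — characteristic JPEG degradation.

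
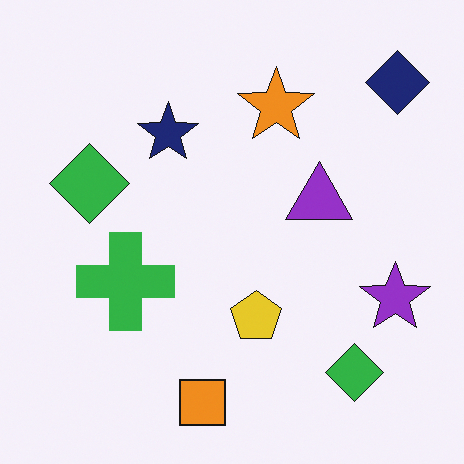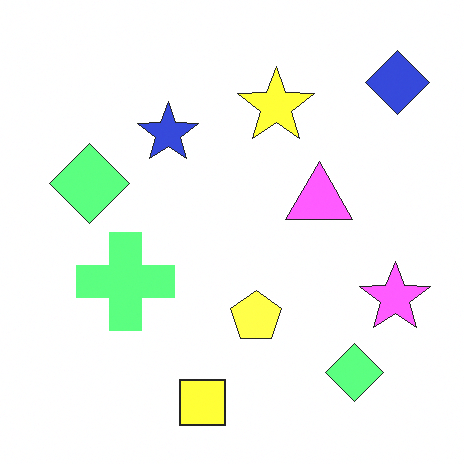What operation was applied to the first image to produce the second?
This is the original image substantially brightened.

Every pixel — background and shapes alike — is uniformly brightened.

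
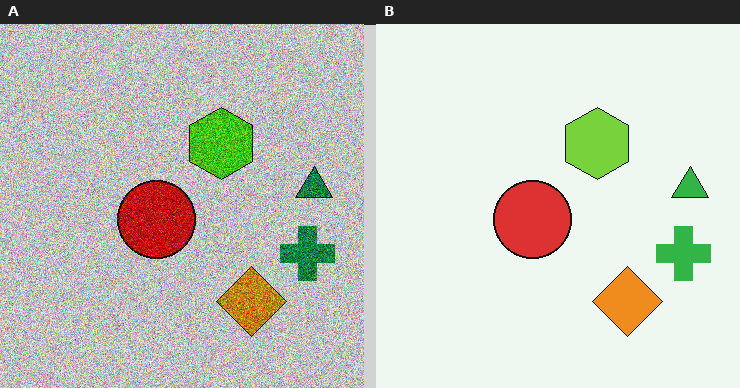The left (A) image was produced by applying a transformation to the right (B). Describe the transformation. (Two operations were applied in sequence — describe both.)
The transformation is: heavily posterized to just a handful of flat colors, then degraded with strong gaussian noise.

Each flat color has snapped to a coarser quantized level — most visibly, the near-white background has dropped to a flat grey. Random speckle covers the whole image, including the flat background.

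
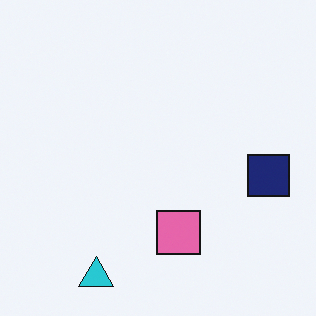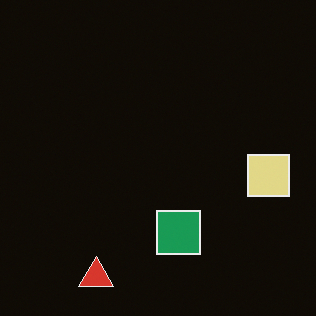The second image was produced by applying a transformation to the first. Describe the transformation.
This is the original image color-inverted (negative).

The light background has become dark and every shape's color is its complement — a photographic negative.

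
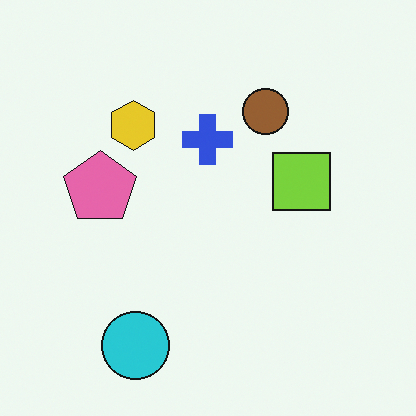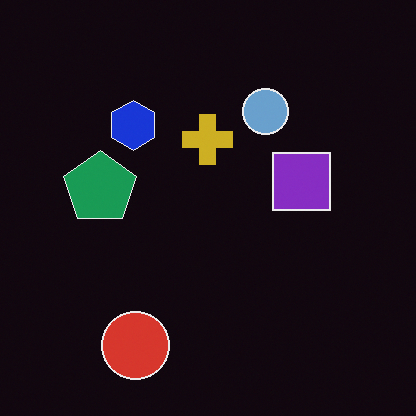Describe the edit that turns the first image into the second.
The transformation is: color-inverted (negative).

The light background has become dark and every shape's color is its complement — a photographic negative.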